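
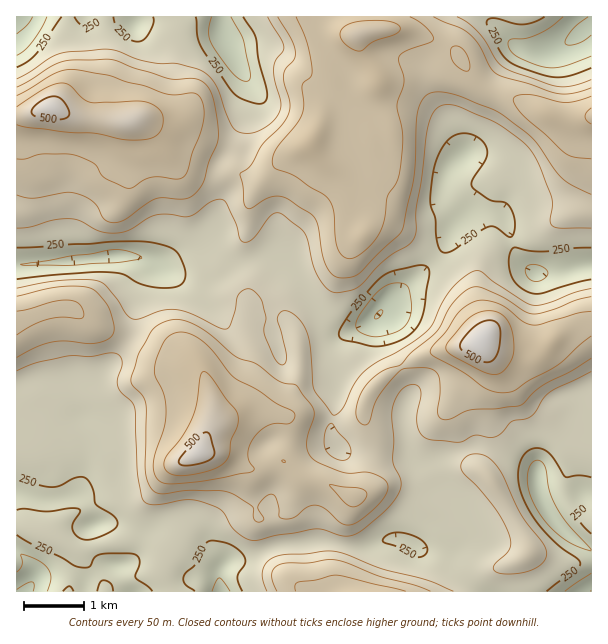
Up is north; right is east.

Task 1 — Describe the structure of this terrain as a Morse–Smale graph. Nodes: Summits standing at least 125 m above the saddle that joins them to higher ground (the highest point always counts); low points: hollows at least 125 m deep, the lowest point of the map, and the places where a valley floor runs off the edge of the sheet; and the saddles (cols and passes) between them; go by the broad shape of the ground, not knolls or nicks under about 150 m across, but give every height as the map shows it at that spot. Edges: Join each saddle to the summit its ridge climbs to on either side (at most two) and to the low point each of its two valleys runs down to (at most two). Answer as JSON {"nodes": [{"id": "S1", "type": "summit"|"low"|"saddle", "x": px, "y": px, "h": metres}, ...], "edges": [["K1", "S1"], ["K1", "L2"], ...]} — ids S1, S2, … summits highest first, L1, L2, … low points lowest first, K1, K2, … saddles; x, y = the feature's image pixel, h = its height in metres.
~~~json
{"nodes": [
{"id": "S1", "type": "summit", "x": 482, "y": 342, "h": 530},
{"id": "S2", "type": "summit", "x": 51, "y": 108, "h": 522},
{"id": "S3", "type": "summit", "x": 198, "y": 453, "h": 520},
{"id": "S4", "type": "summit", "x": 359, "y": 35, "h": 479},
{"id": "S5", "type": "summit", "x": 369, "y": 591, "h": 429},
{"id": "L1", "type": "low", "x": 21, "y": 20, "h": 145},
{"id": "L2", "type": "low", "x": 584, "y": 30, "h": 145},
{"id": "L3", "type": "low", "x": 26, "y": 591, "h": 145},
{"id": "L4", "type": "low", "x": 378, "y": 314, "h": 149},
{"id": "L5", "type": "low", "x": 591, "y": 591, "h": 149},
{"id": "K1", "type": "saddle", "x": 491, "y": 92, "h": 389},
{"id": "K2", "type": "saddle", "x": 216, "y": 174, "h": 337},
{"id": "K3", "type": "saddle", "x": 374, "y": 455, "h": 328},
{"id": "K4", "type": "saddle", "x": 126, "y": 344, "h": 318},
{"id": "K5", "type": "saddle", "x": 339, "y": 543, "h": 281},
{"id": "K6", "type": "saddle", "x": 248, "y": 260, "h": 278},
{"id": "K7", "type": "saddle", "x": 467, "y": 579, "h": 273},
{"id": "K8", "type": "saddle", "x": 435, "y": 260, "h": 256}],
"edges": [["K1", "S4"], ["K1", "L2"], ["K1", "L4"], ["K2", "S2"], ["K2", "S4"], ["K2", "L1"], ["K2", "L4"], ["K3", "S1"], ["K3", "S3"], ["K3", "L4"], ["K3", "L5"], ["K4", "S3"], ["K4", "L3"], ["K4", "L4"], ["K5", "S3"], ["K5", "S5"], ["K5", "L3"], ["K5", "L5"], ["K6", "S3"], ["K6", "S4"], ["K6", "L4"], ["K7", "S1"], ["K7", "S5"], ["K7", "L5"], ["K8", "S1"], ["K8", "S4"], ["K8", "L4"]]}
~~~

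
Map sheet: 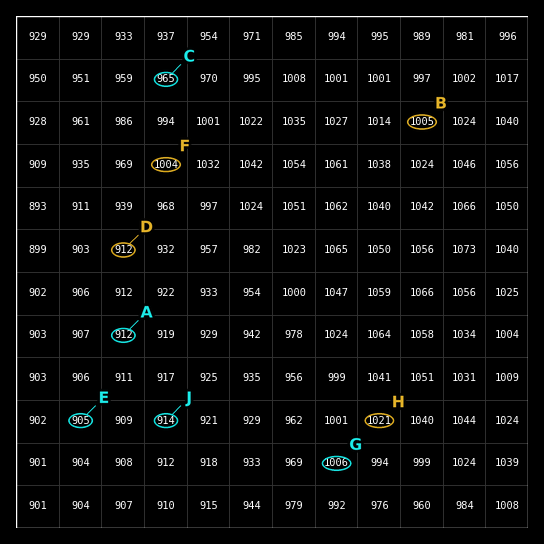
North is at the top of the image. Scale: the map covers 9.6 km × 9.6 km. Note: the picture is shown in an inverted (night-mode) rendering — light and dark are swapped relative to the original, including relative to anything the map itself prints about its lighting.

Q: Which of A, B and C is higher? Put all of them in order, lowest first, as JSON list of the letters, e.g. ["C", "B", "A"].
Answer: ["A", "C", "B"]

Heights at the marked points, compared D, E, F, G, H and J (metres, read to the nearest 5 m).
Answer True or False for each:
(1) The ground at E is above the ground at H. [False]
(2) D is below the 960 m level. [True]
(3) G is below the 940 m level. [False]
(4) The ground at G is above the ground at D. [True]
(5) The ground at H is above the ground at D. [True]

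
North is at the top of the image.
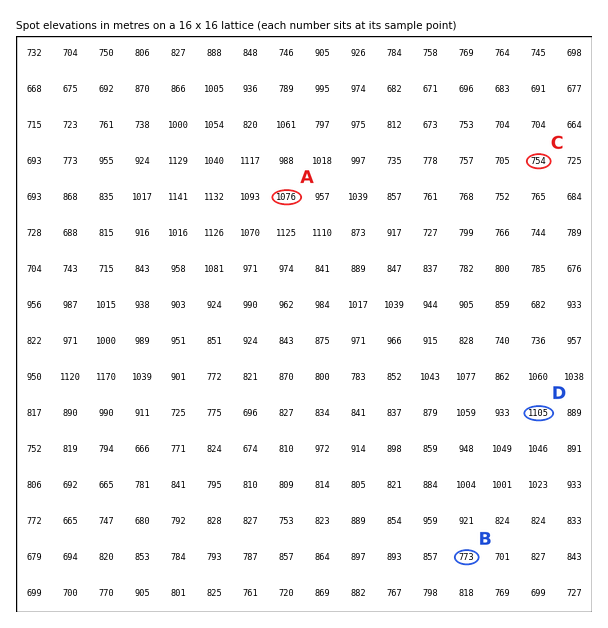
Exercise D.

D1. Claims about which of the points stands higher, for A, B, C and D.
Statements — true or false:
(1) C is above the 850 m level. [false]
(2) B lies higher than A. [false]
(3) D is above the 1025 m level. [true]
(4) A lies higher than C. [true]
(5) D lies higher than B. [true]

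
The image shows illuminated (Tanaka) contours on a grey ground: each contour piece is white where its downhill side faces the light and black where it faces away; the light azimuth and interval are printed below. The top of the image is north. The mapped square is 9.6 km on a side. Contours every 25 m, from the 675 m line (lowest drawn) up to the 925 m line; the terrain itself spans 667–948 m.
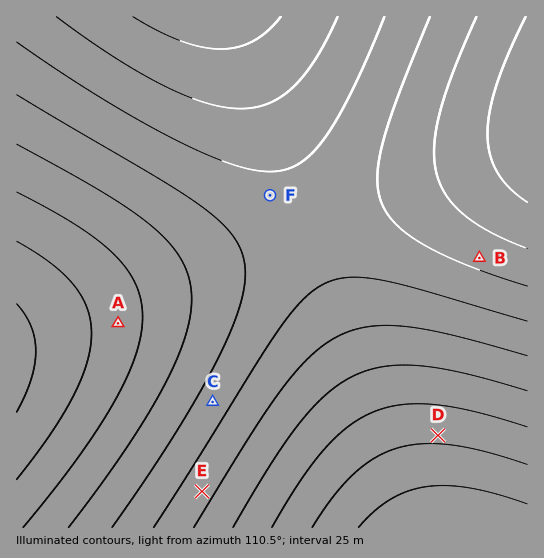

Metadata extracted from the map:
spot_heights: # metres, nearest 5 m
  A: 715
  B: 770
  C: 785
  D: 895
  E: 815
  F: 795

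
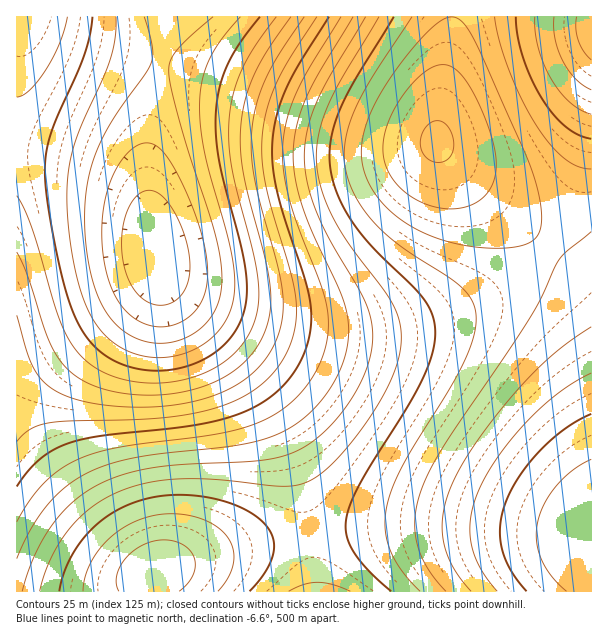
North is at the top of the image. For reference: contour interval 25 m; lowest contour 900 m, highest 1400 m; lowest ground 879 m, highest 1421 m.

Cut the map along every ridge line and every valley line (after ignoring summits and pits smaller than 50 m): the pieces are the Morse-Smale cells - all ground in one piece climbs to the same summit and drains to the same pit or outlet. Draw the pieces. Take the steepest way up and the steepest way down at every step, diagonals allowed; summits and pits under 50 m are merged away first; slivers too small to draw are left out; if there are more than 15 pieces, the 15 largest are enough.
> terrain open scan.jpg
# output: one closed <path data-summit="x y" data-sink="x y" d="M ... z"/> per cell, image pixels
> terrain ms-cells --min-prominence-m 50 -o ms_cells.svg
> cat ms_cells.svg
<path data-summit="437 143" data-sink="156 255" d="M450 16l-277 0-11 40-10 43-6 54 5 71 6 37 5 11 11 11 24 13 58 22 65 12 52 0 45-8 35-10 34-16 41-26 21-22-83-72-15-15-12-17 1-36 12-76z"/><path data-summit="156 572" data-sink="156 255" d="M26 150l-10 0 0 441 298 1 0-13-7-63-7-34-12-36-17-33-17-26-32-40-44-47-15-21-6-18-6-40-7-23-16-18-18-11-45-13z"/><path data-summit="591 537" data-sink="156 255" d="M551 248l-3 0-35 32-36 21-54 19-51 10-52 0-65-12-58-22-20-10-15-13 6 14 10 13 44 47 28 34 32 51 10 26 10 36 8 42 5 56 277-1 0-307z"/><path data-summit="437 143" data-sink="591 24" d="M591 16l-140 1 0 15-12 76-1 36 12 17 15 15 83 71 14-19 10-22 17-63 3-18z"/><path data-summit="591 537" data-sink="156 255" d="M171 16l-155 1 0 132 49 7 24 6 27 10 12 8 10 9 7 12 5 19-4-44 2-44 4-33 10-43 10-36z"/><path data-summit="591 537" data-sink="591 24" d="M591 126l-8 45-11 35-10 22-14 18 43 37z"/>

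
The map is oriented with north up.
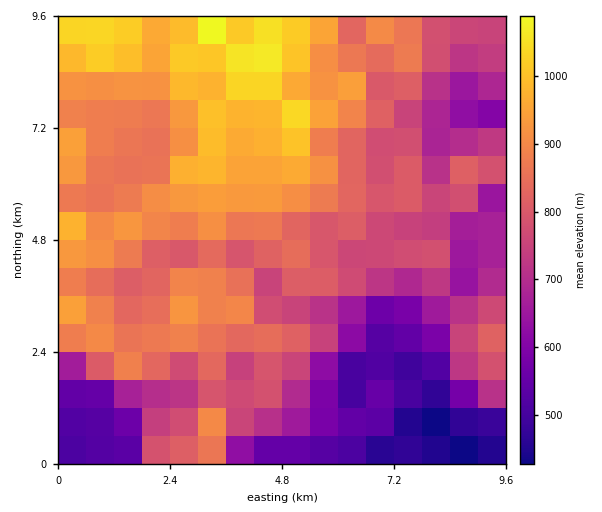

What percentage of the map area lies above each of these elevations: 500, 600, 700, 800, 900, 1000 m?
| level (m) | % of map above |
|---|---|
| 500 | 94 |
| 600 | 85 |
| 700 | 74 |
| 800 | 54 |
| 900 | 26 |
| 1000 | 8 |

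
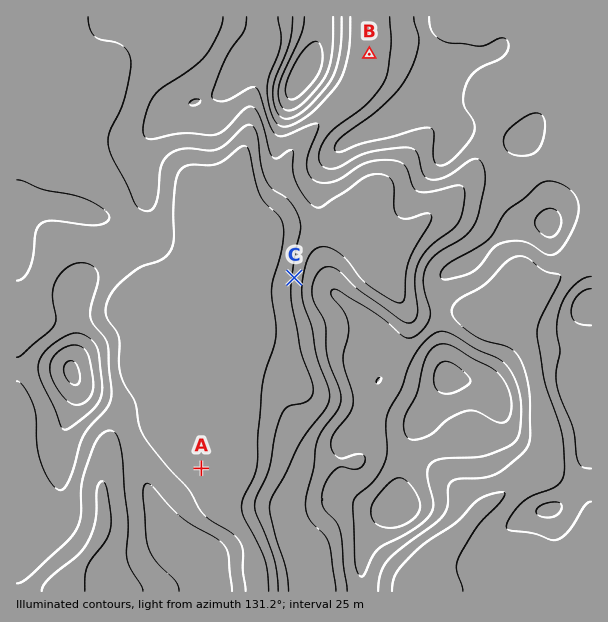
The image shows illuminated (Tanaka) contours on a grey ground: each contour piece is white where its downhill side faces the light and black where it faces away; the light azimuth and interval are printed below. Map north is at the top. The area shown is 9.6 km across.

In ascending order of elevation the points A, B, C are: A C B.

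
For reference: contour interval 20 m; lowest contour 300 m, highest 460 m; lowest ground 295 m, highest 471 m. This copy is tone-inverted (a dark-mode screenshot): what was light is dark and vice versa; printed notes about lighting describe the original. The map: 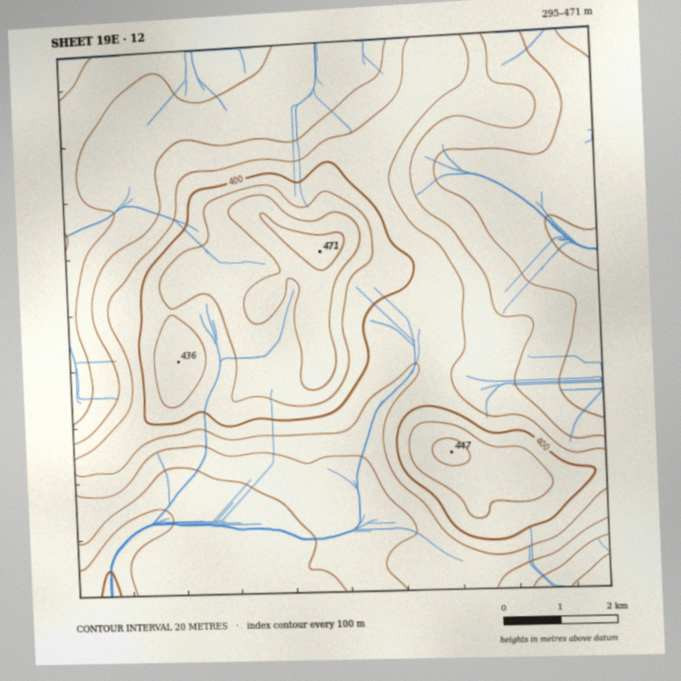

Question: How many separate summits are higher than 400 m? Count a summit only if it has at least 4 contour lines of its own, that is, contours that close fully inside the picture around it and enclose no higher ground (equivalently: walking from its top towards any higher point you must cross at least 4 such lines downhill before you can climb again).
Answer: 1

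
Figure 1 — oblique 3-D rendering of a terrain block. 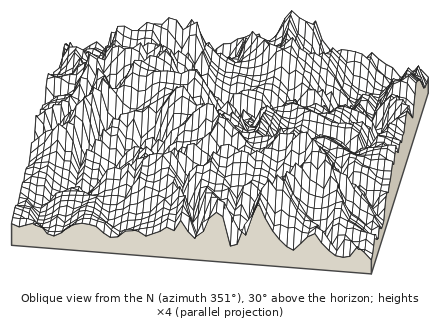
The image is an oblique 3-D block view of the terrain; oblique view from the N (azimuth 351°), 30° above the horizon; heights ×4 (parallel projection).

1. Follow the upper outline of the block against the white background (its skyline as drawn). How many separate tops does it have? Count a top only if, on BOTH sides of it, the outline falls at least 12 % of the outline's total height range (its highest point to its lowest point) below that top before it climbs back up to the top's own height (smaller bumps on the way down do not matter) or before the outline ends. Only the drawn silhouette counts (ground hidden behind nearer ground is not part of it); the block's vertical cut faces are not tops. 2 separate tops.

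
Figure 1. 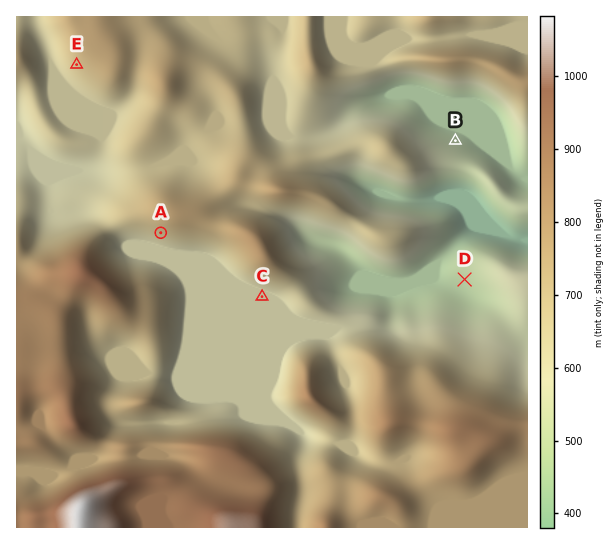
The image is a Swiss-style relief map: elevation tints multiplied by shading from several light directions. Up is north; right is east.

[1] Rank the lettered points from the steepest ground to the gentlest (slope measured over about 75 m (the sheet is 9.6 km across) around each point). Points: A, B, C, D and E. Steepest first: A E B D C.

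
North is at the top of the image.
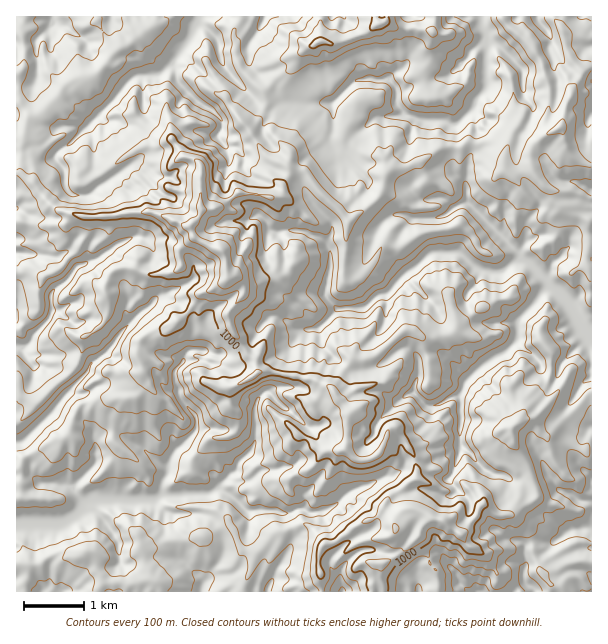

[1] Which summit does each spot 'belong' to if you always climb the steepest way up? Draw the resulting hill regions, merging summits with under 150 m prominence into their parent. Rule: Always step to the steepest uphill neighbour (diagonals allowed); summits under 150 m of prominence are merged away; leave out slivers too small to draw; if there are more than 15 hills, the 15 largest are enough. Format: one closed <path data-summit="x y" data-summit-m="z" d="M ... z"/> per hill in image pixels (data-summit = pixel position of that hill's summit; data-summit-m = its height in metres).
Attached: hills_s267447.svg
<path data-summit="221 251" data-summit-m="1386" d="M198 16l-182 1 0 574 251 1 10-23 17-29-8-22 1-6 13-4 9 4 15-1 9-5 17-14 49-20 9-10 26-2 4-3 17-3 7-8 24 24 11 5 6 0 7 5 12 0 6 6 0 17 2 6 7 7 14 2 13 12 4 1-16 11-15-1-9 3-4 4 2 16-3 12 5 8-12 7 75 1 1-356-19 0-9 18-10 8-4-16-7-10-15 4-10 12-50-49-2-8 2-31 7-15 1-11 0-12-6-15 18-29 13 0 18-4 4-3-1-7-22-22-6-3-11 0-10 6-4 7-20 18-36 11-12 6-5 0-7-12-27 0-6 1-24 23-48 0-11 6-4 0-8-3-35-37-6-12-2-15-2-6-18-13z"/><path data-summit="396 528" data-summit-m="1205" d="M462 446l-7 8-6 0-15 6-26 2-9 10-49 20-17 14-9 5-15 1-9-4-13 4-1 6 8 22-17 29-9 22 149 1 1-23 8-9 20 2 10 11 4 11 10 8 45 0 9-8 3 0-4-8 3-12-2-16 4-4 9-3 15 1 16-11-4-1-13-12-14-2-7-7-2-6 0-17-6-6-12 0-7-5-6 0-11-5z"/><path data-summit="560 128" data-summit-m="931" d="M537 16l-56 1 0 7 5 9 0 9 14 4 22 22 1 7-22 7-13 0-18 29 6 15 0 12-1 11-7 15-2 31 2 8 50 49 10-12 15-4 7 10 4 16 10-8 9-18 19-2 0-187-7 1-6-4-24 2z"/><path data-summit="380 24" data-summit-m="1051" d="M480 16l-280 0-2 7 18 13 2 6 4 20 12 16 27 28 12 3 11-6 48 0 24-23 6-1 27 0 7 8 0 3 5 1 12-6 33-9 7-4 16-16 4-7 13-7 0-9-5-9z"/>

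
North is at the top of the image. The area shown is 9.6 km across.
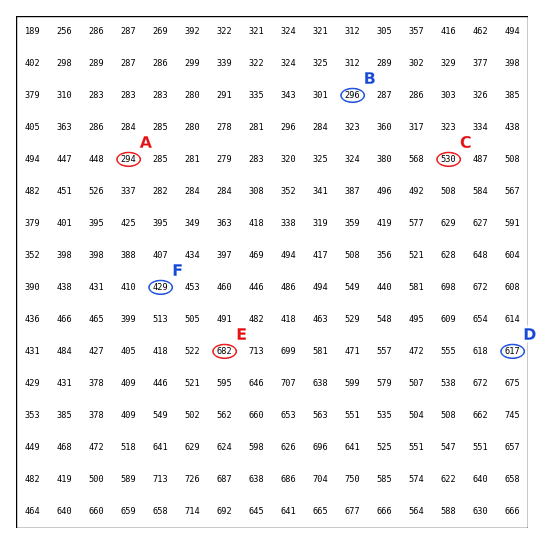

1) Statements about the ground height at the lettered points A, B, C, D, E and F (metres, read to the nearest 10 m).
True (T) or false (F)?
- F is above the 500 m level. F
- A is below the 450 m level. T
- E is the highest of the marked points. T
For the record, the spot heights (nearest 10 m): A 290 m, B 300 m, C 530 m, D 620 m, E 680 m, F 430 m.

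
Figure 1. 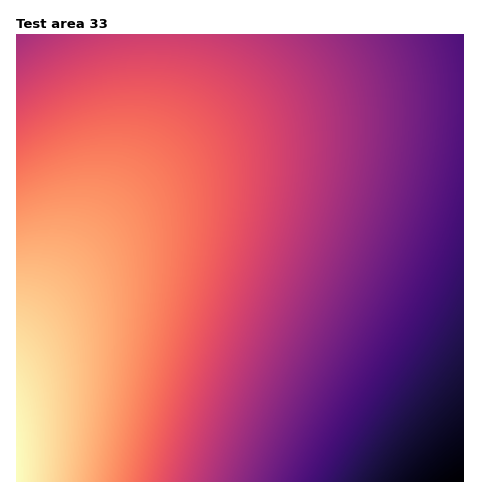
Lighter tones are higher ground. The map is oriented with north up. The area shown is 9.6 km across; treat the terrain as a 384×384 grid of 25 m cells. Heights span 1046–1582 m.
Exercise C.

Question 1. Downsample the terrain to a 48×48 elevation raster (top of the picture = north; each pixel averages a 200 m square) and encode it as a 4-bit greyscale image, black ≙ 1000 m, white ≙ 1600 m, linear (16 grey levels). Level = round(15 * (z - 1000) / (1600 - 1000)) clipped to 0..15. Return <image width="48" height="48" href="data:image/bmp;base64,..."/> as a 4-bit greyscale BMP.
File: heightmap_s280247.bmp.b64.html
<image width="48" height="48" href="data:image/bmp;base64,Qk32BAAAAAAAAHYAAAAoAAAAMAAAADAAAAABAAQAAAAAAIAEAAATCwAAEwsAABAAAAAAAAAAAAAAABEREQAiIiIAMzMzAERERABVVVUAZmZmAHd3dwCIiIgAmZmZAKqqqgC7u7sAzMzMAN3d3QDu7u4A////AO7u3dzMu7qqmZiHd2ZlVVREMzMyIiIhEe7u3dzMu7qqmZiId3ZmVVREQzMzIiIiEe7u3d3My7uqmZiId3ZmVVVERDMzIiIiIu7u3d3My7uqqZmIh3dmZVVERDMzMiIiIu7u3d3My7uqqZmIh3dmZVVUREMzMyIiIu7u3d3My7uqqZmIh3d2ZlVUREQzMzIiIu7u3d3My7u6qpmYiHd2ZlVVREQzMzMiIu7u3d3MzLu6qpmYiHd2ZmVVVERDMzMyIu7u3d3MzLu6qpmYiId3ZmVVVEREMzMzIu7u3d3MzLu6qqmZiId3ZmZVVUREMzMzMu7u3d3MzLu7qqmZiIh3dmZlVVREQzMzM+7u3d3MzLu7qqmZmIh3dmZlVVRERDMzM+7t3d3MzMu7qqqZmIh3d2ZmVVVEREMzM+7t3d3MzMu7qqqZmIiHd2ZmVVVEREMzM+7d3d3MzMu7uqqZmYiHd3ZmZVVUREQzM+7d3d3MzMu7uqqpmYiId3ZmZVVVRERDM93d3d3MzMu7uqqpmZiId3dmZlVVRERDM93d3d3MzMu7uqqpmZiIh3dmZlVVVEREM93d3d3MzMu7u6qqmZiIh3d2ZmVVVEREQ93d3d3MzMu7u6qqmZmIiHd2ZmZVVUREQ93d3dzMzMu7u6qqmZmIiHd3ZmZVVURERN3d3dzMzMu7u6qqqZmYiId3ZmZlVVRERN3d3czMzMu7u7qqqZmYiId3dmZlVVRERN3dzMzMzMu7u7qqqZmYiId3dmZlVVVERMzMzMzMzMu7u7qqqpmZiIh3d2ZmVVVERMzMzMzMzMu7u7qqqpmZiIh3d2ZmVVVURMzMzMzMzMu7u7qqqpmZiIiHd3ZmZVVURMzMzMzMzMu7u7qqqpmZmIiHd3ZmZVVVRMzMzMzMzLu7u7qqqpmZmIiHd3ZmZlVVRMzMzMzMy7u7u7qqqqmZmIiHd3dmZlVVRLu8zMzMu7u7u7qqqqmZmIiId3dmZlVVVLu7u7u7u7u7u7qqqqmZmYiId3dmZlVVVLu7u7u7u7u7u7qqqqmZmYiId3dmZmVVVLu7u7u7u7u7u7qqqqmZmYiId3d2ZmVVVLu7u7u7u7u7u6qqqqmZmYiIh3d2ZmVVVaq7u7u7u7u7uqqqqqmZmYiIh3d2ZmVVVaqqu7u7u7u7qqqqqpmZmYiIh3d2ZmZVVaqqqqu7u7u6qqqqqpmZmYiIh3d2ZmZVVaqqqqqqqqqqqqqqqpmZmYiIh3d2ZmZVVZqqqqqqqqqqqqqqqZmZmIiIh3d2ZmZVVZmaqqqqqqqqqqqqmZmZmIiId3d2ZmZVVZmZmqqqqqqqqqqpmZmZmIiId3d2ZmZVVZmZmZqqqqqqqqqZmZmZiIiId3d2ZmZVVYmZmZmZqqqqqZmZmZmYiIiHd3d2ZmZVVYiZmZmZmZmZmZmZmZmIiIiHd3dmZmVVVYiImZmZmZmZmZmZmZiIiIh3d3dmZmVVVYiIiJmZmZmZmZmZmYiIiId3d3ZmZmVVVXiIiIiJmZmZmZmYiIiIiHd3d3ZmZlVVVQ=="/>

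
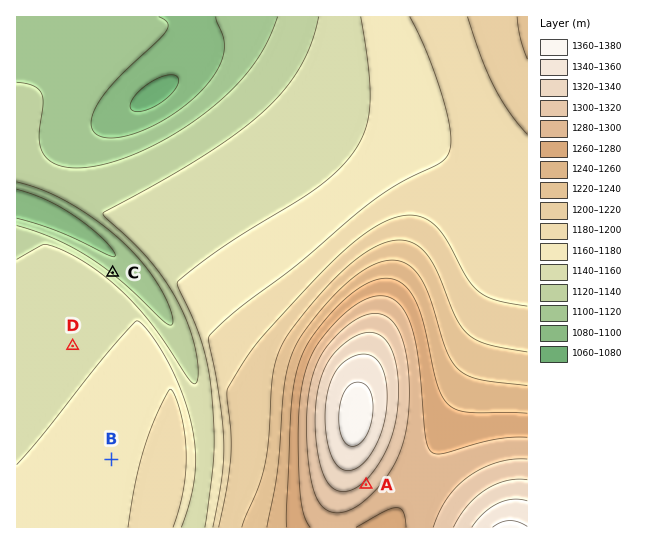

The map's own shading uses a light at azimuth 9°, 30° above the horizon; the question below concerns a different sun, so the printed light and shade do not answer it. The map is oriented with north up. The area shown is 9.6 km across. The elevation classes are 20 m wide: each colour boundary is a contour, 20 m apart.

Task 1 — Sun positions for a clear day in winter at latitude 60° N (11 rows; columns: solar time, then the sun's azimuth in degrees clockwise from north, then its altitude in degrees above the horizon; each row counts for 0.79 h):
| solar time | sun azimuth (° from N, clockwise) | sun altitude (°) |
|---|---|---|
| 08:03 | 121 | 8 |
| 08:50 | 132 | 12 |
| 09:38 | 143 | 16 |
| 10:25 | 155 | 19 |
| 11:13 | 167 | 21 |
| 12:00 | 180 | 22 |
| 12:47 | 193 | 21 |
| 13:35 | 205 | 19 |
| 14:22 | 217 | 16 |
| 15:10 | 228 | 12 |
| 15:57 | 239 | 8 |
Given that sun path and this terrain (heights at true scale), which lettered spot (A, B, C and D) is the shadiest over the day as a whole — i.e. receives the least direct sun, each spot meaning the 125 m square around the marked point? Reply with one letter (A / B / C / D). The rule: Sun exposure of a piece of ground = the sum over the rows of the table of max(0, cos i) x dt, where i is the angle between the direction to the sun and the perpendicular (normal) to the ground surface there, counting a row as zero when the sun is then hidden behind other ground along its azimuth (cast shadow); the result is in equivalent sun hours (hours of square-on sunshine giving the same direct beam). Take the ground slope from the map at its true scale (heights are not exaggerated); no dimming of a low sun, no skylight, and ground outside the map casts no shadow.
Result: C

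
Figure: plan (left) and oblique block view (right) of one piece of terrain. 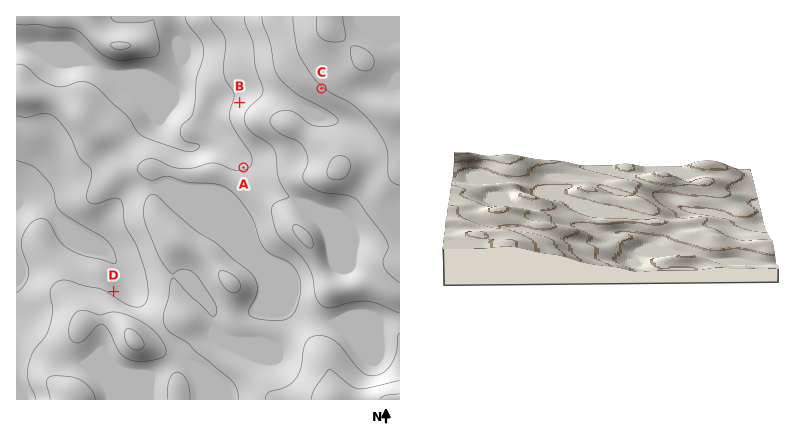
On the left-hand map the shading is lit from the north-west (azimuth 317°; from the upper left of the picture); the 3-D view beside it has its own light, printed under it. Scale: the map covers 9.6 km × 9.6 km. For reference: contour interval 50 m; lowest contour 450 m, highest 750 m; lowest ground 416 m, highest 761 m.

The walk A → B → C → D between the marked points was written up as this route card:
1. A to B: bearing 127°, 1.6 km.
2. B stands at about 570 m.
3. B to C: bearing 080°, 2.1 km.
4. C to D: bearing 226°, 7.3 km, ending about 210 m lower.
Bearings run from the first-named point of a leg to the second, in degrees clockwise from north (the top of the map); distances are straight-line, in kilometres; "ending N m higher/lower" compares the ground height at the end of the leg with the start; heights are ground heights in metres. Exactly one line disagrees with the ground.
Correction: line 1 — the bearing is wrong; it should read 356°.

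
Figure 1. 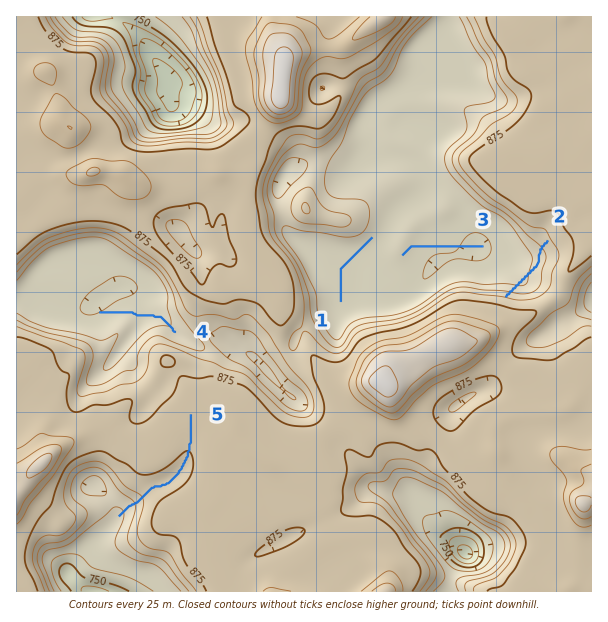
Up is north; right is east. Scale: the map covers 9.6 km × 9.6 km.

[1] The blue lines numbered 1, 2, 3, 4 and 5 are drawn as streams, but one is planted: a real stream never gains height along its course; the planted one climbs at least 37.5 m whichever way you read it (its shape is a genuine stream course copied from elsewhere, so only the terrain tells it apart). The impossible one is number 2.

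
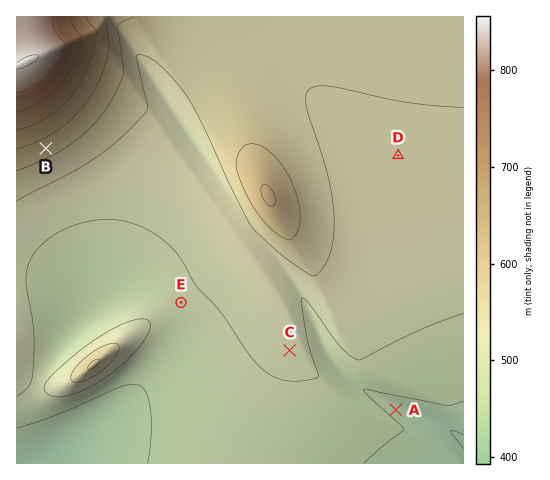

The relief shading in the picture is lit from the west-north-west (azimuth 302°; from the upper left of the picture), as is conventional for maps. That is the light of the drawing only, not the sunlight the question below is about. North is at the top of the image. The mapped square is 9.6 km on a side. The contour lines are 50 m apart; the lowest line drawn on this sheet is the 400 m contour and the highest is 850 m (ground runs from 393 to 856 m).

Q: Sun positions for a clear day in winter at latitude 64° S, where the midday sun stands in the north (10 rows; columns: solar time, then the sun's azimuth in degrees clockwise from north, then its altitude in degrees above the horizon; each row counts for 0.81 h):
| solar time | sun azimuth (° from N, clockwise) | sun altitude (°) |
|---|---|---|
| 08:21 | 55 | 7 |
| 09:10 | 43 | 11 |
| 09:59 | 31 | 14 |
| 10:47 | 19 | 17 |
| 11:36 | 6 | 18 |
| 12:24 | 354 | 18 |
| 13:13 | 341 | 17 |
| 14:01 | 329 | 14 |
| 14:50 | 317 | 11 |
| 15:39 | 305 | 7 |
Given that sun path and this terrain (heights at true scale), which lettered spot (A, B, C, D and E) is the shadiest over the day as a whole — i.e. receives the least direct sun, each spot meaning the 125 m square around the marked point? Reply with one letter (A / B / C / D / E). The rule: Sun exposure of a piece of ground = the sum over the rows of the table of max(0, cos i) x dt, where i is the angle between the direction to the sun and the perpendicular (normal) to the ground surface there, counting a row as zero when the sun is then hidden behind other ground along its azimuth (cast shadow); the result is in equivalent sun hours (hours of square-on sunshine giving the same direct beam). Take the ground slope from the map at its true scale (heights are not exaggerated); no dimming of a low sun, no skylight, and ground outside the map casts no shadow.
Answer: B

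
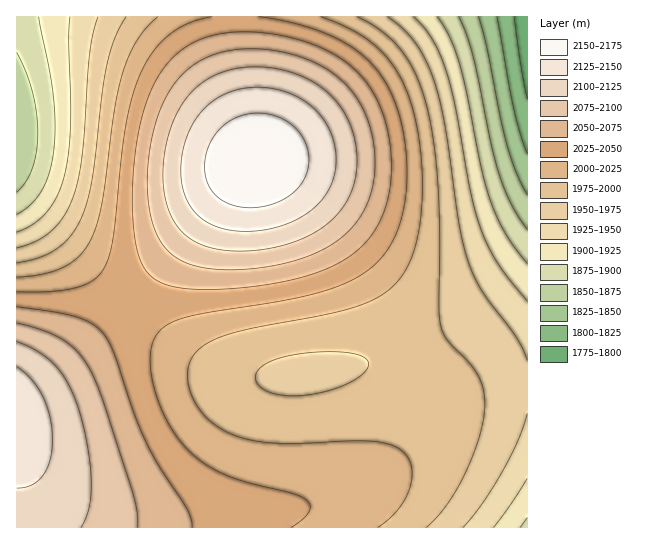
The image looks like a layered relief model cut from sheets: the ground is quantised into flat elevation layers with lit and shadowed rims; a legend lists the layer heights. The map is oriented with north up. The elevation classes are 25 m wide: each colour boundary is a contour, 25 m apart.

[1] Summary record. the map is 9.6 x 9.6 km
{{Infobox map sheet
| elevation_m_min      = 1780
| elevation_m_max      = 2170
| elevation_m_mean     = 2015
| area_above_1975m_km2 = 68.7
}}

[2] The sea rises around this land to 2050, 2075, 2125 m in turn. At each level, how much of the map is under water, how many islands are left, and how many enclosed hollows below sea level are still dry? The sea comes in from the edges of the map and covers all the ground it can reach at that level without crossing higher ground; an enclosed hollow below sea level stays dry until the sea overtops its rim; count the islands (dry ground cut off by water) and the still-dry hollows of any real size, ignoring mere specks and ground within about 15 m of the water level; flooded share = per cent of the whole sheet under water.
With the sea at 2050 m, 69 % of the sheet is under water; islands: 1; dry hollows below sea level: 0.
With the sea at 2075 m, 77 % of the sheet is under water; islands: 1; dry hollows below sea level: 0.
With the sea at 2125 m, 92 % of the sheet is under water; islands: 1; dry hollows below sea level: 0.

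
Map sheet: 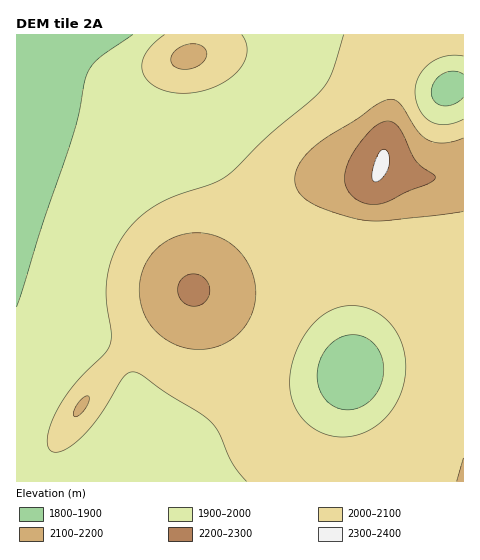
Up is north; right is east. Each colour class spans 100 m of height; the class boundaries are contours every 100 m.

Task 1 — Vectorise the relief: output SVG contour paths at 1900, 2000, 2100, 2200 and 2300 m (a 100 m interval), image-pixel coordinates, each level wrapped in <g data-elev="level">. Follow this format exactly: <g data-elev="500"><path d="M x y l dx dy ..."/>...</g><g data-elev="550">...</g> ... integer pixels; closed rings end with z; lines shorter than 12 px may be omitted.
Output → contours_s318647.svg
<g data-elev="1900"><path d="M342 409l-12-5-8-10-5-13 1-15 6-14 10-11 13-6 13 0 11 6 8 10 4 14 0 14-6 13-9 11-13 6z"/><path d="M463 97l-10 8-11 1-8-5-3-9 3-10 8-8 11-3 10 3"/><path d="M133 35l-34 23-7 7-5 8-13 60-31 91-26 83"/></g><g data-elev="2000"><path d="M333 436l-11-3-9-5-9-7-7-10-5-10-2-11 0-11 2-13 4-14 7-14 8-11 9-10 10-6 11-4 10-1 12 1 11 4 9 6 9 8 6 10 5 11 2 12 1 13-2 12-4 12-6 12-8 10-9 8-10 7-11 3-12 2z"/><path d="M463 119l-17 6-8-1-7-2-7-6-5-7-3-8-1-9 1-8 3-9 12-12 15-7 17 0"/><path d="M164 35l-11 9-7 9-4 10 1 9 4 8 10 7 12 5 14 1 14-1 16-4 13-7 10-8 7-9 4-11-1-9-4-9"/><path d="M344 35l-14 42-7 11-10 11-43 35-43 42-14 8-35 11-19 8-19 14-15 16-12 22-6 23-1 23 5 33-2 12-5 8-22 22-15 18-12 20-7 18-1 12 5 7 8 1 11-6 13-11 12-14 28-44 6-5 6 0 7 4 25 18 31 19 12 9 8 12 14 30 14 17"/></g><g data-elev="2100"><path d="M463 458l-6 23"/><path d="M74 416l4 0 6-6 5-8 0-6-5 1-6 6-4 8z"/><path d="M188 348l11 2 11-2 11-3 10-5 9-8 7-9 5-11 3-10 1-12-2-12-4-10-6-11-7-8-9-7-11-6-10-2-12-1-10 1-11 3-10 6-9 7-7 10-5 10-3 11-1 10 2 12 3 12 6 9 7 8 9 7 10 6z"/><path d="M463 138l-18 5-10-1-7-2-10-9-19-28-6-3-5 0-12 5-19 14-28 17-15 11-14 16-4 8-1 8 1 7 3 6 10 10 20 9 31 9 25 1 78-10"/><path d="M178 68l12 1 11-5 5-7 1-5-2-3-5-4-7-1-8 1-7 4-6 5-1 6 2 5z"/></g><g data-elev="2200"><path d="M188 305l7 1 6-1 5-4 3-5 1-7-2-6-4-5-5-3-6-1-6 1-5 3-3 6-1 7 1 6 4 5z"/><path d="M367 204l9 0 10-2 21-11 21-7 7-6-1-3-13-8-5-7-15-30-5-6-5-2-9 0-11 8-16 20-9 18-2 11 3 11 9 9z"/></g><g data-elev="2300"><path d="M374 182l3 0 5-3 6-11 1-12-4-7-3 1-3 2-4 10-3 14z"/></g>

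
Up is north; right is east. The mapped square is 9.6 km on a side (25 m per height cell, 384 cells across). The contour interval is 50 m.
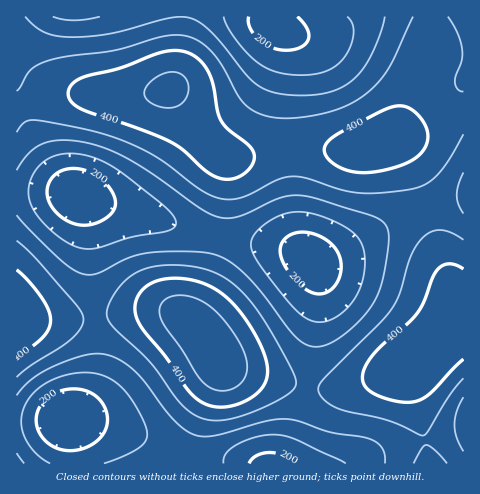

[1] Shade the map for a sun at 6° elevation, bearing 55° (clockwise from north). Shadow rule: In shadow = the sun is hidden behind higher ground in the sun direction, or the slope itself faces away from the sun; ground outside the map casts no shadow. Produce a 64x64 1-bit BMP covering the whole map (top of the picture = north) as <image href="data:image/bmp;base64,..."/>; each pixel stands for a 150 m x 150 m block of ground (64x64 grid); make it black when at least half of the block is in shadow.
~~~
<image width="64" height="64" href="data:image/bmp;base64,Qk0+AgAAAAAAAD4AAAAoAAAAQAAAAEAAAAABAAEAAAAAAAACAAATCwAAEwsAAAIAAAAAAAAA////AAAAAAAAAAAAAAAAAAAAAAADgAAAAAAAAAPAAAAAAPwAA8AAAAAf/4ABwAAAAH//4AAAAAAA///wAAAAAAH///gAAAAAAf//+AAAAAAB///wAAAAAAD///AAAAAAAH//4AAAAAAAP//gAAAAAAAf/8AAAAAAAA//gAAAAAAAD/+AAAAAAAAH/wAAAAAAAAP+AAAAAAAAAfwAAAAAAAAB+AAAAAAAAABwAAAAAAAAAAAAAAAAAAAAAAAAAAAAAAAAAAAAAAAAAAAAAAAAAAAAAAAAAAAAAAAAAAAAAAAAAAAAAAAAAAAAAAAAAAAAAAAAAAAAAAAAAAAAAAAAAAAAAAAAAAAAAAAAAAAcAAAAAAAAAH8AAAAAAAAA/wAAAAA/4AD/AAAAAf/wAP8AAAA///gA/gAAAf//+AB+AAAD///wADwAAAP///AAAAAAB///4AAAAAAH//+AAAAAAAf//wAAAAAAB//8AAAAAAAD//AAAAAAAAP/4AAAAAAAAf+AAAAAAAAA/AAAAAAAAAAAAAAAAAAAAAAAAAAAAAAAAAAAAAAAAAAAAAAAAAAAAAAAAAAAAAAAAAAAAAAAAAAAAAAAAAAAAAAAAAAAAAAAAAAAAAAAAAAAAAAAAAAAAAAAAAAAAAAAAAAAAAAAAAAAAAAAAAAAAAAAAAAAAAAAAAAAAAAAAA=="/>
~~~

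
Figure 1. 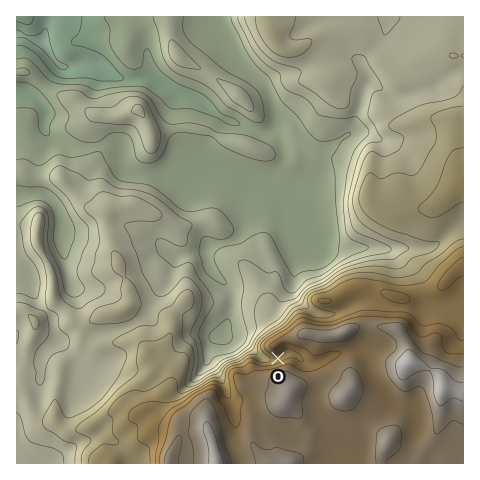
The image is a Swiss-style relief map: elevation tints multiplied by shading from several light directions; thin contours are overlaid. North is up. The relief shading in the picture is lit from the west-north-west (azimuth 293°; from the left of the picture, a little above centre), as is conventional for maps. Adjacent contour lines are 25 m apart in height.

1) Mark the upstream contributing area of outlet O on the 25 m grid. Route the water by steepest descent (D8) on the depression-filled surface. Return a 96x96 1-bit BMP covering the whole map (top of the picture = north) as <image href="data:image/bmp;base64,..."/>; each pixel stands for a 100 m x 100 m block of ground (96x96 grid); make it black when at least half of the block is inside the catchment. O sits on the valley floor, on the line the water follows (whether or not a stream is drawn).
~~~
<image width="96" height="96" href="data:image/bmp;base64,Qk2+BAAAAAAAAD4AAAAoAAAAYAAAAGAAAAABAAEAAAAAAIAEAAATCwAAEwsAAAIAAAAAAAAA////AAAAAAAAAAAAAAAAAAAAAAAAAAAAAAAAAAAABgAAAAAAAAAAAAAAHwAAAAAAAAAAAAAAPwAAAAAAAAAAAAAAf4AAAAAAAAAAAAAA/8AAAAAAAAAAAAAB/8AAAAAAAAAAAAAD/8AAAAAAAAAAAAAH/+AAAAAAAAAAAAAP/+AAAAAAAAAAAAAf/+AAAAAAAAAAAAA//+AAAAAAAAAAAAB//+AAAAAAAAAAAAD//+AAAAAAAAAAAAX//+AAAAAAAAAAAB///+AAAAAAAAAAMD////AAAAAAAAAAP////+AAAAAAAAAAf////+AAAAAAAAAAf////8AAAAAAAAAAf////wAAAAAAAAAAf////AAAAAAAAAAA////8AAAAAAAAAAA////8AAAAAAAAAAB////8AAAAAAAAAAB////8AAAAAAAAAAAf///4AAAAAAAAAAAD///4AAAAAAAAAAAAAH/wAAAAAAAAAAAAAB8AAAAAAAAAAAAAAAAAAAAAAAAAAAAAAAAAAAAAAAAAAAAAAAAAAAAAAAAAAAAAAAAAAAAAAAAAAAAAAAAAAAAAAAAAAAAAAAAAAAAAAAAAAAAAAAAAAAAAAAAAAAAAAAAAAAAAAAAAAAAAAAAAAAAAAAAAAAAAAAAAAAAAAAAAAAAAAAAAAAAAAAAAAAAAAAAAAAAAAAAAAAAAAAAAAAAAAAAAAAAAAAAAAAAAAAAAAAAAAAAAAAAAAAAAAAAAAAAAAAAAAAAAAAAAAAAAAAAAAAAAAAAAAAAAAAAAAAAAAAAAAAAAAAAAAAAAAAAAAAAAAAAAAAAAAAAAAAAAAAAAAAAAAAAAAAAAAAAAAAAAAAAAAAAAAAAAAAAAAAAAAAAAAAAAAAAAAAAAAAAAAAAAAAAAAAAAAAAAAAAAAAAAAAAAAAAAAAAAAAAAAAAAAAAAAAAAAAAAAAAAAAAAAAAAAAAAAAAAAAAAAAAAAAAAAAAAAAAAAAAAAAAAAAAAAAAAAAAAAAAAAAAAAAAAAAAAAAAAAAAAAAAAAAAAAAAAAAAAAAAAAAAAAAAAAAAAAAAAAAAAAAAAAAAAAAAAAAAAAAAAAAAAAAAAAAAAAAAAAAAAAAAAAAAAAAAAAAAAAAAAAAAAAAAAAAAAAAAAAAAAAAAAAAAAAAAAAAAAAAAAAAAAAAAAAAAAAAAAAAAAAAAAAAAAAAAAAAAAAAAAAAAAAAAAAAAAAAAAAAAAAAAAAAAAAAAAAAAAAAAAAAAAAAAAAAAAAAAAAAAAAAAAAAAAAAAAAAAAAAAAAAAAAAAAAAAAAAAAAAAAAAAAAAAAAAAAAAAAAAAAAAAAAAAAAAAAAAAAAAAAAAAAAAAAAAAAAAAAAAAAAAAAAAAAAAAAAAAAAAAAAAAAAAAAAAAAAAAAAAAAAAAAAAAAAAAAAAAAAAAAAAAAAAAAAAAAAAAAAAAAAAAAAAAAAAAAAAAAAAAAAAAAAAAAAAAAAAAAAAAAAAAAAAAAAAAAAAAAAAAAAAAAAAAAAAAAAAAAAAAAAAAAAAAAAAAAAAAAAA="/>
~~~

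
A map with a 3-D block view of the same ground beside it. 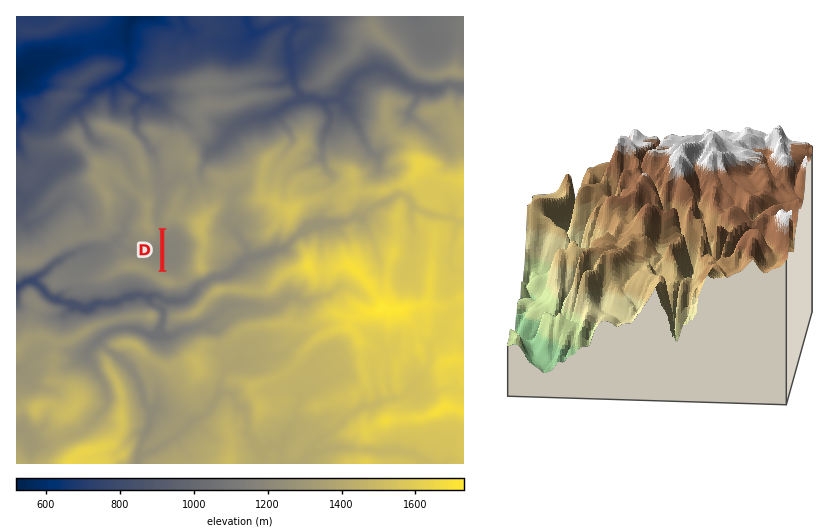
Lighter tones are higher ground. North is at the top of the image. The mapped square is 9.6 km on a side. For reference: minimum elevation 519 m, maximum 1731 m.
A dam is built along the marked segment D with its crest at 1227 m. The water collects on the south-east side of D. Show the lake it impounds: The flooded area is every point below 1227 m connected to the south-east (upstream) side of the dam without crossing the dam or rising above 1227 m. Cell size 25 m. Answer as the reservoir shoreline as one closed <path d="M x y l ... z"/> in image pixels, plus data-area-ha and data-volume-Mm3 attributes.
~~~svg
<path d="M175 227l-11 4 0 40 2 2 6 1 7 0 2-2 4-10 3-11 0-9-3-5-10-10z" data-area-ha="42" data-volume-Mm3="14.21"/>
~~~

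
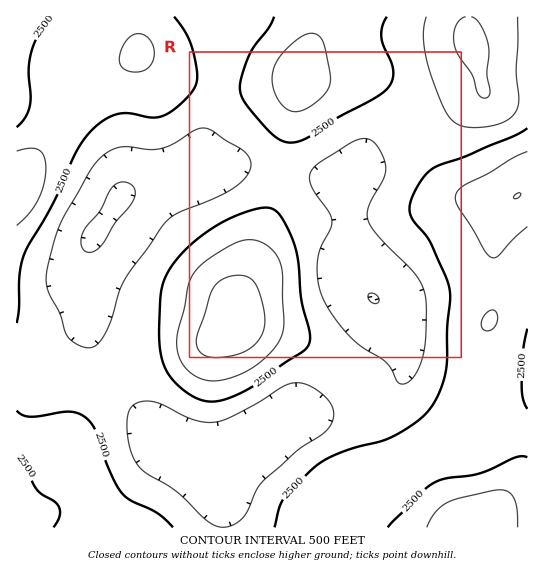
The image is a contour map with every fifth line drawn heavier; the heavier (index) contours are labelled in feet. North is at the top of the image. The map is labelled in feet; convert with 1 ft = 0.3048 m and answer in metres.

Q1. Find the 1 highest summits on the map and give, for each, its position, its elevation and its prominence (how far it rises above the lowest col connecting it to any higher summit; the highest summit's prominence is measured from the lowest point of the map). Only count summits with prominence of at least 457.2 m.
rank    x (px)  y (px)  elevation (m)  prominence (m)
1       235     321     1194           764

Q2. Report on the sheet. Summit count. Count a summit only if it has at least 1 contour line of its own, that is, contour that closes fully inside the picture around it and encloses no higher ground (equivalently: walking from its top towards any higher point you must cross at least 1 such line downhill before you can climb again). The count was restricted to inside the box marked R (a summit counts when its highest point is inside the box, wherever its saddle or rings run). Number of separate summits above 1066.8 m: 1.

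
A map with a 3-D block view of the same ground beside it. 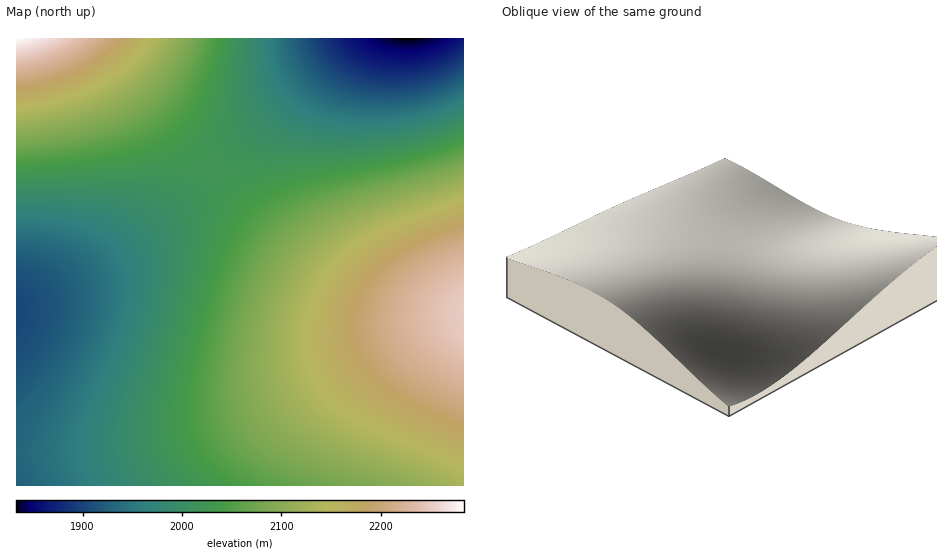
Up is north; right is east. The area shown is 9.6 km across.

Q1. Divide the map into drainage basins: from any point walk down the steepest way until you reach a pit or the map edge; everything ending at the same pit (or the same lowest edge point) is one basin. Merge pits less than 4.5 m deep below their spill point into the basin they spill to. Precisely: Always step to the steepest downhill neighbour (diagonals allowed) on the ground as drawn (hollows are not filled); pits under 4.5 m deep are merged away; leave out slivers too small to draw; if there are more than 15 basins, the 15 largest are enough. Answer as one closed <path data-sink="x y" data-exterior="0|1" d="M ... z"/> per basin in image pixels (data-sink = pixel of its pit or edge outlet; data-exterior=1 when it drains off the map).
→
<path data-sink="17 314" data-exterior="1" d="M98 38l-82 1 1 412 77 0 26-2 51-9 36-9 65-25 124-66 39-15 29-8-1-3-51-3-35-9-33-16-35-23-31-27-58-57-62-69z"/><path data-sink="409 39" data-exterior="1" d="M463 38l-364 1 59 71 62 69 58 57 31 27 35 23 37 17 39 9 43 2z"/><path data-sink="17 485" data-exterior="1" d="M463 318l-24 6-43 16-124 66-65 25-36 9-51 9-26 2-77 0-1 34 447 1z"/>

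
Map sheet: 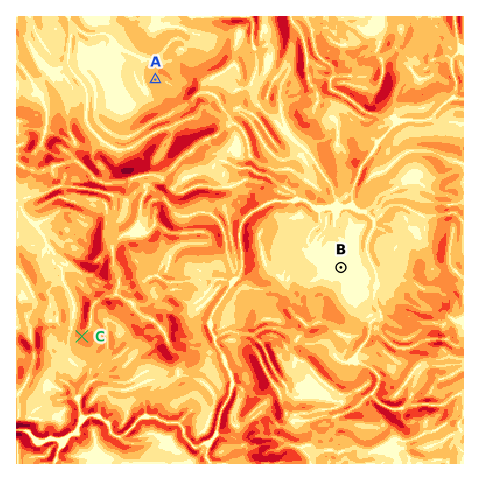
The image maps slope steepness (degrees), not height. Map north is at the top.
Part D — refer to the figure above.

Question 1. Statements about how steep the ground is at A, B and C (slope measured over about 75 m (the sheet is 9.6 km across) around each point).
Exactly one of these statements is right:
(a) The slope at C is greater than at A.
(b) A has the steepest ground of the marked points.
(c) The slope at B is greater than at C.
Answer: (a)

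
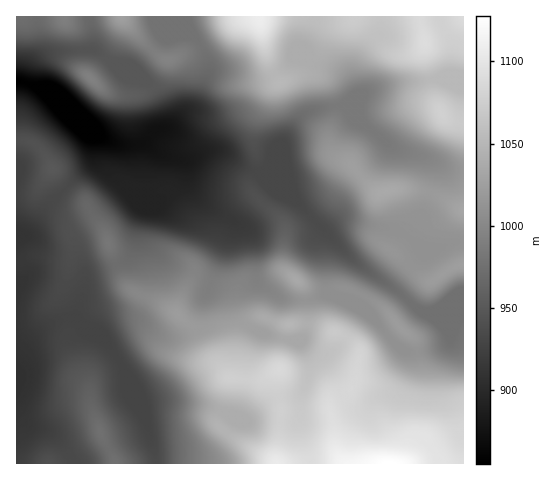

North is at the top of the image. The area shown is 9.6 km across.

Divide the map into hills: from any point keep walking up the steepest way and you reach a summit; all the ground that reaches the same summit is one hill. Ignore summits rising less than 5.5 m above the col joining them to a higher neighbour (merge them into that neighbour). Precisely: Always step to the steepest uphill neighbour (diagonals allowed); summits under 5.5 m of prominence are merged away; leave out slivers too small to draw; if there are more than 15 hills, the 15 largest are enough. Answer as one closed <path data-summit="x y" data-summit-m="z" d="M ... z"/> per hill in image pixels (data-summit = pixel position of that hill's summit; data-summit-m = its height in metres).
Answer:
<path data-summit="389 463" data-summit-m="1128" d="M330 238l-4 13 2 42-20 7-2 29-3 8-5 4 3 1 8 19 0 15-3 8-7 11-25 4-29 22 48 1 6-4 2 14 10 32 152 0 1-156-22 0-15 5 8 5 15 16 0 5-4 5-26 8-14 0-4-2-33-36-19-12 7 0 13-29z"/><path data-summit="259 17" data-summit-m="1108" d="M314 16l-127 0-1 8 4 9 8 8 9 18 0 18-11 28-10 7-15 15-16 3-12 13 19 12 17 5 10 0 17-9 10-1 7 2 28 19 6 3 7-2 5-5 4-9 5-6 18-30 8-8 11-5 27-3 12-11-6-12-8-9-27-11-8-9-2-7 9-20z"/><path data-summit="279 369" data-summit-m="1087" d="M227 236l-18 54-9 15-4 20-8 8-19 5-9-2-16-10-8-1-31 13-6-2 10 10 10 14 25 44 14-2 39 2 20 5 28 12 29-22 25-4 7-11 3-8 0-15-9-19-41-10-19-12-5-11-2-16-12-16z"/><path data-summit="116 463" data-summit-m="975" d="M75 318l-12 1-22 10-25 22 0 61 13 15 16 3 8 5 14 17 7 12 81 0 0-11-13-43-20-45-13-20z"/><path data-summit="385 192" data-summit-m="1036" d="M343 106l-28 3-11 5-17 22-18 31-9 7 11 14 22 10 32 33 16-10 8-1 44 10 12 4 17-19 4-7 8-28-2-16-9-8-32-9-17-15-20-12z"/><path data-summit="109 244" data-summit-m="982" d="M80 128l-2 1 4 4 11 6 0 18-2 8-45 42-16 24-14 8 1 112 24-22 12-6 22-6 7-18 4-22 37-15 7-7 5-12 1-14 6-21-30-35 1-27-7-6z"/><path data-summit="297 280" data-summit-m="1035" d="M216 150l-10 1-17 9-7 0 4 6 2 17 5 11 9 9 46 27 6 15 4 36 19 15 9 4 19 1 22-7-1-43 4-12-2-5-35-36-22-10-12-14-15-6-21-16z"/><path data-summit="91 78" data-summit-m="993" d="M94 50l-32 1-14 5-5 5-4 8-1 19 38 39 42 17 11 2 16-4 10-12 6-1 4-4-1-17-8-18-9-9-28-11-14-13z"/><path data-summit="441 113" data-summit-m="1078" d="M463 79l-30 0-47 6-31 11-12 9 11 15 20 12 17 15 35 10 27 13 10 0z"/><path data-summit="53 168" data-summit-m="950" d="M21 81l-5 1 1 157 13-8 16-24 45-42 2-8 0-18-22-16-33-36z"/><path data-summit="463 265" data-summit-m="1026" d="M349 220l-8 1-16 10 26 28 47 32 19 18 7 3 8 0 10-4 22-1-1-65-9 0-14 6-13-1-11-3-19-13z"/><path data-summit="425 42" data-summit-m="1091" d="M439 16l-57 0-3 19-13 13-8 14-1 16 2 16-5 2 3 0 29-11 54-6 9-3 2-2 1-29-11-21z"/><path data-summit="290 325" data-summit-m="1050" d="M234 221l-8 20-5 36 12 16 2 16 5 11 8 6 18 8 22 6 13-1 7-16 0-23-27-2-17-10-6-7-6-44-7-10z"/><path data-summit="277 463" data-summit-m="1106" d="M236 417l-3 1-6 12-17 19-11 3-34 2-11-4 2 13 154 0-10-36-1-9-6 4-48 0z"/><path data-summit="168 60" data-summit-m="996" d="M192 36l-30 2-28 30-11-4-9 0 5 6 28 11 9 9 9 22-1 16 7-1 15-15 10-7 13-31 0-11-4-10-7-12z"/>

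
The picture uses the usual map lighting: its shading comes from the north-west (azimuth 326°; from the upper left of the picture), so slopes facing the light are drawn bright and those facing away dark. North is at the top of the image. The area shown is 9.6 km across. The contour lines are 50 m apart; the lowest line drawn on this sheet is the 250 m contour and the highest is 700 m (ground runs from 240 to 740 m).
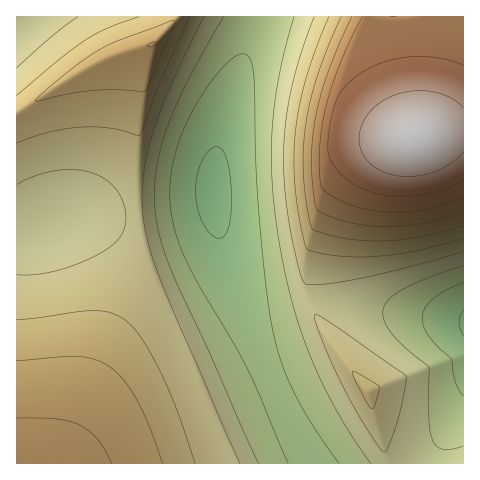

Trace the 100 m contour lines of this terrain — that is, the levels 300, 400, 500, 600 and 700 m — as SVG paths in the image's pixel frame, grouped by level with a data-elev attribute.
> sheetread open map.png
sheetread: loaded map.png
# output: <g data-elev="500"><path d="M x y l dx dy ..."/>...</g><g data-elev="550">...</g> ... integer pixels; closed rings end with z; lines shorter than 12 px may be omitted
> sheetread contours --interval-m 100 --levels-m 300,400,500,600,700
<g data-elev="300"><path d="M288 463l-41-95-48-83-13-25-11-28-4-24-1-21 2-21 6-21 9-22 13-25 16-23 14-15 12-6 4 1 3 2 4 16 3 89 3 51 8 80 8 47 8 28 13 29 19 31 24 35"/><path d="M463 396l-8-14-3-22-23-24-5-9-2-8 2-10 8-9 13-9 18-9"/></g><g data-elev="400"><path d="M240 463l-80-185-12-36-5-32 1-38 9-41 19-48 32-66"/><path d="M383 452l2 0 2-4 10-25 7-28 2-19-69-49-22-13 0 5 4 13 22 50 23 42z"/><path d="M17 185l18-9 19-5 19-1 17 2 14 7 12 10 7 13 3 15-2 12-5 9-9 9-14 9-21 9-21 6-20 4-17 0"/><path d="M78 17l-24 18-37 33"/><path d="M314 17l-12 35-10 32-5 32-3 30 0 33 4 35 8 42 8 26 3 2 11 1 35-5 51-12 59-16"/></g><g data-elev="500"><path d="M163 463l-13-36-13-27-13-20-14-13-14-7-18-3-61 4"/><path d="M35 101l3 0 29-7 27-4 22 0 29 1 5-8 25-62-3 0-49 18-22 10-32 22z"/><path d="M341 17l-24 59-7 26-4 24-3 26 1 26 3 28 5 22 8 4 22 6 39 3 39-4 43-11"/></g><g data-elev="600"><path d="M362 17l-22 47-15 46-4 21-2 22 1 25 2 11 12 8 16 8 18 5 18 2 19 0 20-3 20-4 18-7"/></g><g data-elev="700"><path d="M463 108l-12-10-16-6-18-1-18 3-16 7-13 10-8 14-3 14 3 13 8 12 13 8 16 4 18 0 18-5 17-8 11-11"/></g>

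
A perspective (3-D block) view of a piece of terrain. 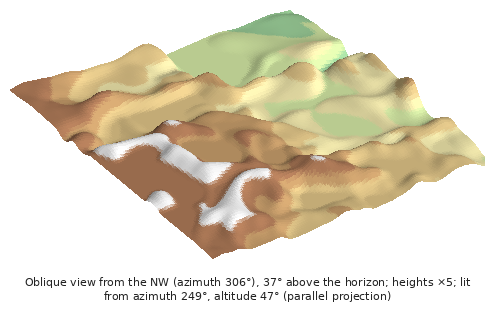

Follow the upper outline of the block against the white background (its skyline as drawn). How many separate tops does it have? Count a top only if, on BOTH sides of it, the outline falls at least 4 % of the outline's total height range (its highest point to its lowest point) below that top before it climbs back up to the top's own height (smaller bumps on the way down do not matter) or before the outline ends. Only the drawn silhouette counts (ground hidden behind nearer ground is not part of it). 2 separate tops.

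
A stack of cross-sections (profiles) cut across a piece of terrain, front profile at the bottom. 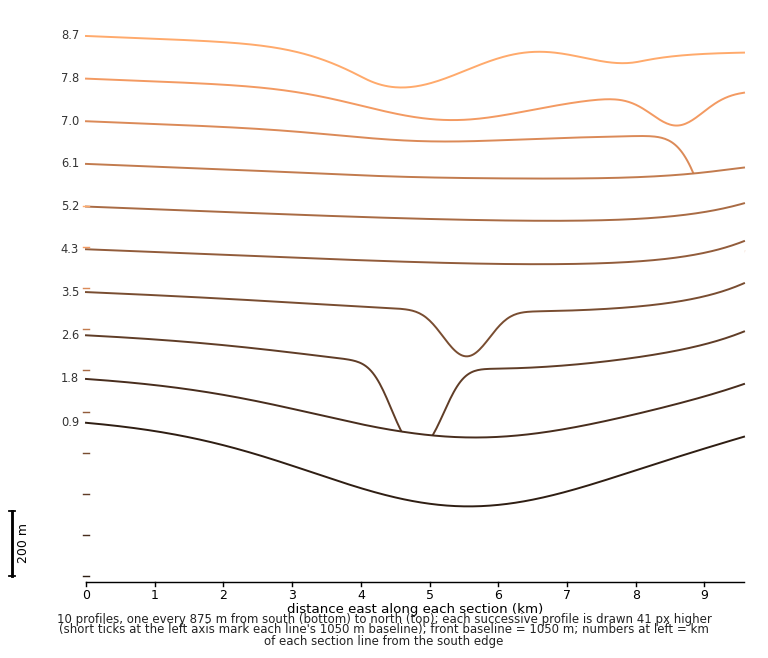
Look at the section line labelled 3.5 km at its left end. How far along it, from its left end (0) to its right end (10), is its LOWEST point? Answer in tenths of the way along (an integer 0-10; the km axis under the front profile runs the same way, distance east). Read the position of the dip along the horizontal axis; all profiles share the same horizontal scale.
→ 6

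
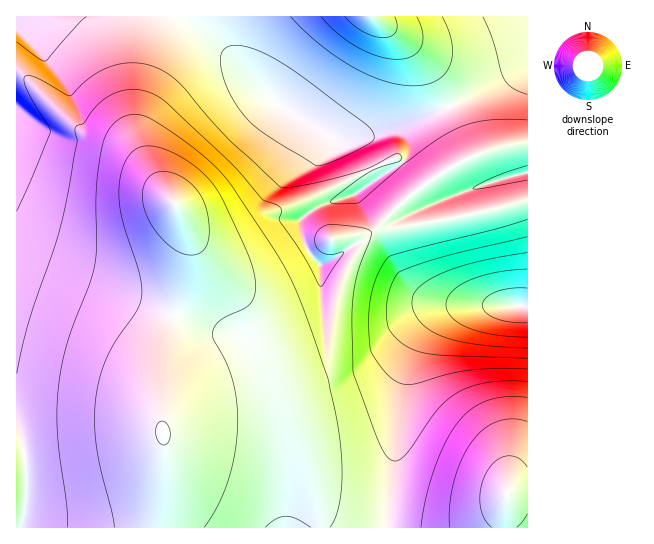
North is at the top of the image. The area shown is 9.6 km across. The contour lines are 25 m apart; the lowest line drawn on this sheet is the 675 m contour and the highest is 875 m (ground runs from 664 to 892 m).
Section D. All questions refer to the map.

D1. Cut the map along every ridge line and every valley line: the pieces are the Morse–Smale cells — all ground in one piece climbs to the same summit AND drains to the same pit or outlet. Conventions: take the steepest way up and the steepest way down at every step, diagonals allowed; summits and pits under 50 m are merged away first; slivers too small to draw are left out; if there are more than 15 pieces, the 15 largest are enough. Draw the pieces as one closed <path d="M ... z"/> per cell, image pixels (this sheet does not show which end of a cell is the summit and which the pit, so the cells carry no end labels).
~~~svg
<path d="M201 16l-185 1 1 443 97-12 33-7 12-4 4-3-3-23 1-49 7-28 20-57 3-14 0-17-6-23 14 24 18 18 22 12 20 0 18-6 54-32 32-4 11-4 39-38 38-26 44-19 33-6-1-77-48 27-45 21-60 22-32 6-11-2-62-42-62-66-6-9z"/><path d="M527 143l-32 5-44 19-38 26-39 38-11 4-32 4-54 32-18 6-20 0-22-12-18-18-13-22 5 21 0 17-3 14-20 57-8 37 0 40 3 23-4 3-12 4-33 7-97 12-1 67 370 1 18-149 7-24 9-20 15-18 19-9 15-3 59 1z"/><path d="M527 16l-325 0-1 6 6 9 62 66 62 42 12 2 31-6 60-22 91-45 3-3z"/><path d="M519 305l-50 0-15 3-19 9-15 18-9 20-7 24-17 138 0 11 141-1 0-220z"/>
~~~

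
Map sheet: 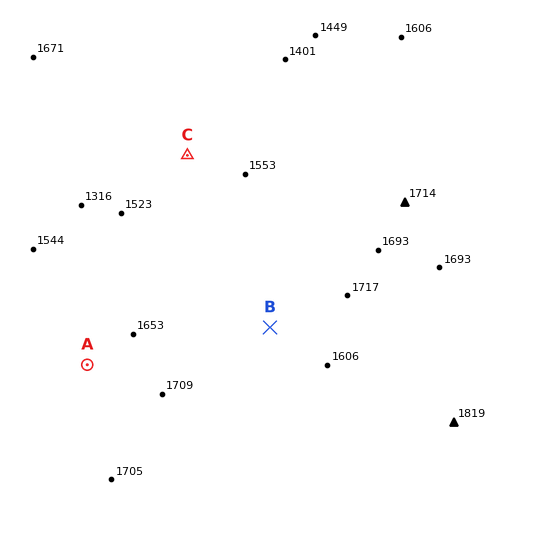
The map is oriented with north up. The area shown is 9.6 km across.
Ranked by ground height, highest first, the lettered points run B A C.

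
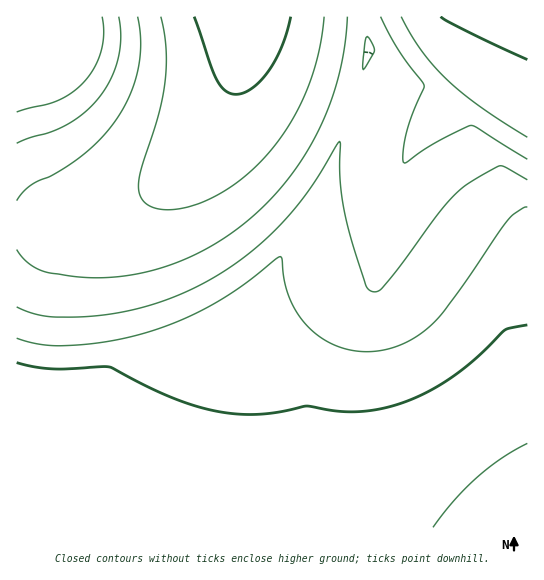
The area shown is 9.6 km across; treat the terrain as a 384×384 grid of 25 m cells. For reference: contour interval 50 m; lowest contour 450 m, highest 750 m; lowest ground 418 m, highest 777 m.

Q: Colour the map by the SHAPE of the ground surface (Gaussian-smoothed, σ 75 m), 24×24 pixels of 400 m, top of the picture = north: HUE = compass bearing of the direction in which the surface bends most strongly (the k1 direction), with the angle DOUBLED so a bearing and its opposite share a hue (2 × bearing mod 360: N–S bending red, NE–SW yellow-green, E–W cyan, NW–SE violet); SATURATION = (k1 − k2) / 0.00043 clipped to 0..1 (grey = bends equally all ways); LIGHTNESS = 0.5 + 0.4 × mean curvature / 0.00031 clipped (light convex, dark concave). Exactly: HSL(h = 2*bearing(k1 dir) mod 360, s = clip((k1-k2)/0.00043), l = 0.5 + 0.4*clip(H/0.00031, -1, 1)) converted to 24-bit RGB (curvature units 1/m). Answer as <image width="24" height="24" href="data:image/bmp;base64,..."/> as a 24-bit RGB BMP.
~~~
<image width="24" height="24" href="data:image/bmp;base64,Qk32BgAAAAAAADYAAAAoAAAAGAAAABgAAAABABgAAAAAAMAGAAATCwAAEwsAAAAAAAAAAAAAgIB/gIB/gIB/gIB/gIB/gIB/gIB/gIB/gYB/gYB/gYF/gYF/goF/goF+goF+goB+goB+goB+gn99gn59gX59gX19gH19gHx+gIB/gIB/gIB/gIB/gIB/gIB/gIB/gIB/gYB/gYB/gYB/gYB/goB/goB+goB+goB+goB+gn9+gn99gn59gn19gX19gX1+gHx+gIB/gIB/gIB/gIB/gIB/gIB/gIB/gIB/gYB/gYB/gYB/gYB/goB/goB+goB+goB+gn9+gn9+gn59gn19gn19gX1+gX1+gXx/gIB/gIB/gIB/gIB/gIB/gIB/gIB/gIB/gIB/gYB/gYB/gYB/gYB/goB+goB+gn9+gn9+gn5+gn59gn1+gn1+gX1+gX1/gXyAgIB/gIB/gIB/gIB/gIB/gIB/gIB/gIB/gIB/gYB/gYB/gYB/gYB/goB+gn58hX1yh4Jrhodsg4R3gn19gn1/gn1/gX2AgXyAgIB/gIB/gIB/gIB/gIB/gIB/gIB/gIB/gIB/gYB/gYB/gYB/gn19iWVkjmhajXpjjIZsiIxqeYxhZ4pccoRwgn1/gn2AgX2BgH9+gYF6gIF7gIB+gIB/gIB/gIB/gIB/gIB/gIB/gYB/gnx+jFpsjGxwiX58iYF8iYV9iId9hYd+gIZ9Y4prZ4Z2gX2BgX2BkmUblYwefI8eaYsbXYogZIxCeoN0gIB/gIB/gIB/gX9/il2AinJ/iH2Ainx9i4B8i4Z8iYp9hIh+gIZ/gIWCZYp/bYWEgn2Cj46Nj46OioORjYGRk49za5hCQI0ZNIoeaIdjgIB/gnGEi2OMiH2FiX2Di3yAjX57jod8iYx9gIp+f4eCf4aGfoOGW4KKfnyCj4+Pjo6PiICTjIGTj4GTkoGTk4KSepZnI48bIooobFmIhHmIh32Iin2JjXyHkXt/lIl6hpJ8fo2DfoqJfoSIfoGGaHmKb3aFj4+PjYyPh32TjICTj4CUkoCUlIGTlIGQlIKNUZlTCnRCbYqKg36IhX2Li3yPmHqTpod6e51/fY2LfoOFf3+Cf3+Bd3uEYG6Ij4+Pi4mQhnuUjH6UkH+Uk3+UlYCTlYCQlYGOlYKMXZmEBoFbd4KKf32JgXyLh3mPtYl+l5l8f4F/gIGBgICBf4CBfX+CWmiJj4+PiIWRhXqUjH2UkH2VlH6VlX+SlX+PlYCNloGKloGIQZqAFIRqgnp6g3p7gnx9nox2rpx2f4GAf4GAf4CAf4CAf4CAWWiJj4+PhYGShXmVjHuVkXyVlXyVln2Sln6Oln+LloCJloGHloGFF4+BQ4uJgn2Bg32BjYF7v6d0gIF/gIB+gIB+gIB9gIB9XG2Gj4+PgnyUhXiVjHmWknqWlnuVlnyQln2Nl36Jl3+Hl4CFl4GDlXl5A3d7eHuEg32Dhn2CyKh0gYB9gYB8gX97gn54hHlxfFZ6j4+PfneVhHWWjHaWlHeXl3iUl3qOl3uKl3yHl36El3+Cl4CAl4OBLI2YLnyNgX6Egn2FyZ11h4B5gnx5g3l1hHFvhHJyhSh5j4+Pe3OWg3KXjXOYl3SYmHaSmHeLmHmHmHuDmHyAmH5/mIF/l4SAlYR8AWJ8enuFf32FtIZ3qH9xg3Z2g3R2gnl7i0h6hiBmjo6Pdm2Ygm2ZkG6ZmXCXmXOOmXWHmXeCmXl+mXt8mH99mIN+mIeAmImBF3OTRnaQfX6GjX2M0nN2hnZ6gnp8hmh9gg5khnOOjo6PcWiagWaclGicm2uTm2+ImnKAmnV7mnh4mX16mYJ8mYZ+mIl/mIyBZpSaBliCfYCGfYGHrniLxXGSg3l+hhNyhl+deLCrhJdtZ2GWglyen1+fnmWLnWp+nG52m3Nym3t2moF5moZ7mYp9mY1/mI+Al5CCAFB+c3+IfoGFfoGFu3SZ3RmblDWmebqvdsm/aI0qTXsfHXYrmVSPoV16n2Runm1rnHlwnIF0m4d3mot6mo58mZB+mZKAmJOBHGiXO2qQfoCEi1NZiBkPtjQoer6sd8e2eKSegIB/f4B/VoZoE2xioVZeomhfn3lnnoNunYpynI52m5F5mpN8mpV+mZaAmZeBXo+cB0F/jChFkhcsg6V3fsCdeMOle5ONf3+AgH9/gH9/f4CAHFV7j0JNpH9aoYpkn5BsnZRxnJZ1m5h5m5l7mpp+mZqAmJmBkJaACgAzlTRmhJqEgLyKecOQfI6FgH+Af4CBgH9/gH9/gH9/NjGFXiuFpp5Xop9joJ9rnZ5xm511mZx5mJt7lpt+lpqAlZmBl455EwAzi3uPhq+BfMh7epp+gH+Af4GBdqeV"/>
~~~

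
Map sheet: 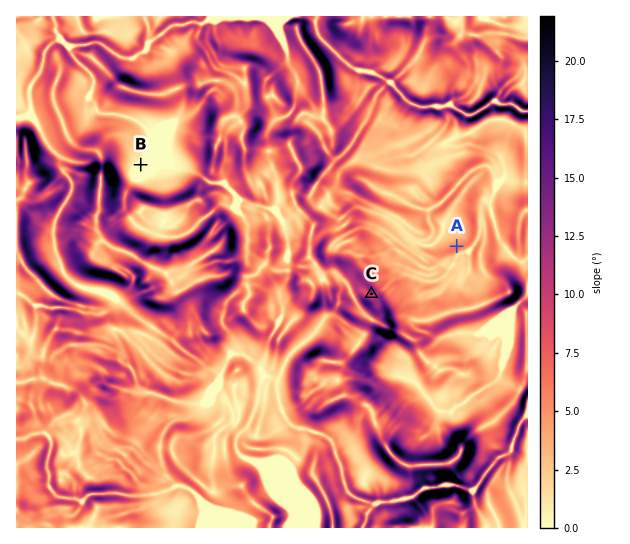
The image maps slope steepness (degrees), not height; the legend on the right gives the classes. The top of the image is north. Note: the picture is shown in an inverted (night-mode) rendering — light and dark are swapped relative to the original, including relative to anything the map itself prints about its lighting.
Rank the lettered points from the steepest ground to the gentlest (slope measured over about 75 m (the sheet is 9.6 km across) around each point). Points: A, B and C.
C A B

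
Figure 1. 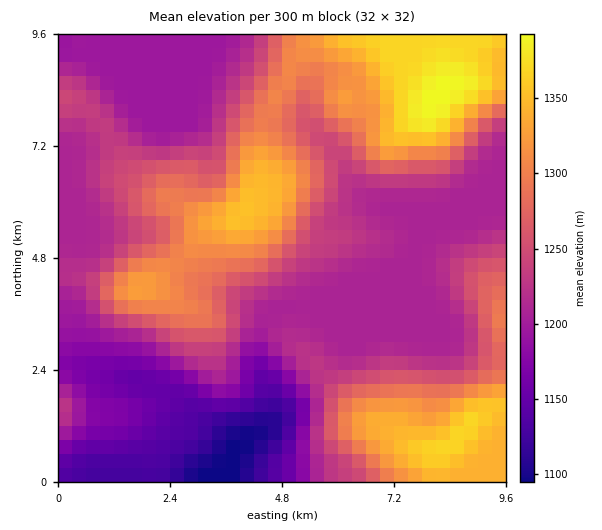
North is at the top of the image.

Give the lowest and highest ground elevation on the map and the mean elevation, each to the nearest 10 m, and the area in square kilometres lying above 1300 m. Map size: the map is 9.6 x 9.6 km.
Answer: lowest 1100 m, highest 1390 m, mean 1240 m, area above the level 21.8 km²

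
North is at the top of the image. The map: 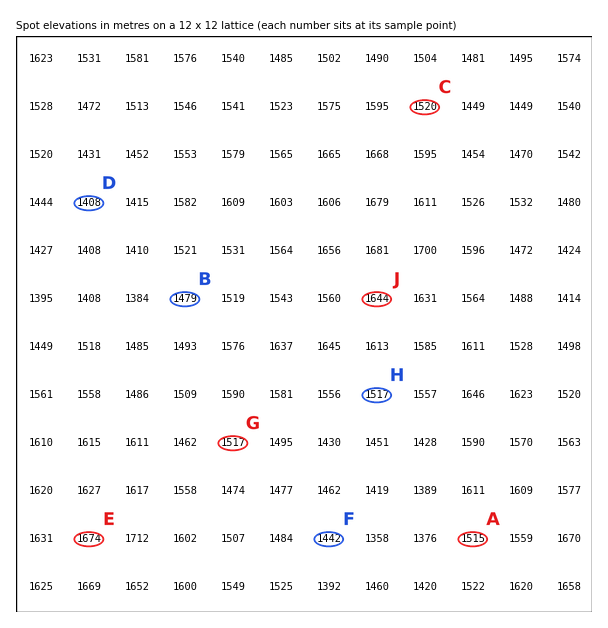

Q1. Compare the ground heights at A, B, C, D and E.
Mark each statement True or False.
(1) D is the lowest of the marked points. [True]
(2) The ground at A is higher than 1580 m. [False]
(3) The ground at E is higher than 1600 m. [True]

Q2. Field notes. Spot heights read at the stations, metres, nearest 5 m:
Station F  1440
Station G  1515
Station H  1515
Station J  1645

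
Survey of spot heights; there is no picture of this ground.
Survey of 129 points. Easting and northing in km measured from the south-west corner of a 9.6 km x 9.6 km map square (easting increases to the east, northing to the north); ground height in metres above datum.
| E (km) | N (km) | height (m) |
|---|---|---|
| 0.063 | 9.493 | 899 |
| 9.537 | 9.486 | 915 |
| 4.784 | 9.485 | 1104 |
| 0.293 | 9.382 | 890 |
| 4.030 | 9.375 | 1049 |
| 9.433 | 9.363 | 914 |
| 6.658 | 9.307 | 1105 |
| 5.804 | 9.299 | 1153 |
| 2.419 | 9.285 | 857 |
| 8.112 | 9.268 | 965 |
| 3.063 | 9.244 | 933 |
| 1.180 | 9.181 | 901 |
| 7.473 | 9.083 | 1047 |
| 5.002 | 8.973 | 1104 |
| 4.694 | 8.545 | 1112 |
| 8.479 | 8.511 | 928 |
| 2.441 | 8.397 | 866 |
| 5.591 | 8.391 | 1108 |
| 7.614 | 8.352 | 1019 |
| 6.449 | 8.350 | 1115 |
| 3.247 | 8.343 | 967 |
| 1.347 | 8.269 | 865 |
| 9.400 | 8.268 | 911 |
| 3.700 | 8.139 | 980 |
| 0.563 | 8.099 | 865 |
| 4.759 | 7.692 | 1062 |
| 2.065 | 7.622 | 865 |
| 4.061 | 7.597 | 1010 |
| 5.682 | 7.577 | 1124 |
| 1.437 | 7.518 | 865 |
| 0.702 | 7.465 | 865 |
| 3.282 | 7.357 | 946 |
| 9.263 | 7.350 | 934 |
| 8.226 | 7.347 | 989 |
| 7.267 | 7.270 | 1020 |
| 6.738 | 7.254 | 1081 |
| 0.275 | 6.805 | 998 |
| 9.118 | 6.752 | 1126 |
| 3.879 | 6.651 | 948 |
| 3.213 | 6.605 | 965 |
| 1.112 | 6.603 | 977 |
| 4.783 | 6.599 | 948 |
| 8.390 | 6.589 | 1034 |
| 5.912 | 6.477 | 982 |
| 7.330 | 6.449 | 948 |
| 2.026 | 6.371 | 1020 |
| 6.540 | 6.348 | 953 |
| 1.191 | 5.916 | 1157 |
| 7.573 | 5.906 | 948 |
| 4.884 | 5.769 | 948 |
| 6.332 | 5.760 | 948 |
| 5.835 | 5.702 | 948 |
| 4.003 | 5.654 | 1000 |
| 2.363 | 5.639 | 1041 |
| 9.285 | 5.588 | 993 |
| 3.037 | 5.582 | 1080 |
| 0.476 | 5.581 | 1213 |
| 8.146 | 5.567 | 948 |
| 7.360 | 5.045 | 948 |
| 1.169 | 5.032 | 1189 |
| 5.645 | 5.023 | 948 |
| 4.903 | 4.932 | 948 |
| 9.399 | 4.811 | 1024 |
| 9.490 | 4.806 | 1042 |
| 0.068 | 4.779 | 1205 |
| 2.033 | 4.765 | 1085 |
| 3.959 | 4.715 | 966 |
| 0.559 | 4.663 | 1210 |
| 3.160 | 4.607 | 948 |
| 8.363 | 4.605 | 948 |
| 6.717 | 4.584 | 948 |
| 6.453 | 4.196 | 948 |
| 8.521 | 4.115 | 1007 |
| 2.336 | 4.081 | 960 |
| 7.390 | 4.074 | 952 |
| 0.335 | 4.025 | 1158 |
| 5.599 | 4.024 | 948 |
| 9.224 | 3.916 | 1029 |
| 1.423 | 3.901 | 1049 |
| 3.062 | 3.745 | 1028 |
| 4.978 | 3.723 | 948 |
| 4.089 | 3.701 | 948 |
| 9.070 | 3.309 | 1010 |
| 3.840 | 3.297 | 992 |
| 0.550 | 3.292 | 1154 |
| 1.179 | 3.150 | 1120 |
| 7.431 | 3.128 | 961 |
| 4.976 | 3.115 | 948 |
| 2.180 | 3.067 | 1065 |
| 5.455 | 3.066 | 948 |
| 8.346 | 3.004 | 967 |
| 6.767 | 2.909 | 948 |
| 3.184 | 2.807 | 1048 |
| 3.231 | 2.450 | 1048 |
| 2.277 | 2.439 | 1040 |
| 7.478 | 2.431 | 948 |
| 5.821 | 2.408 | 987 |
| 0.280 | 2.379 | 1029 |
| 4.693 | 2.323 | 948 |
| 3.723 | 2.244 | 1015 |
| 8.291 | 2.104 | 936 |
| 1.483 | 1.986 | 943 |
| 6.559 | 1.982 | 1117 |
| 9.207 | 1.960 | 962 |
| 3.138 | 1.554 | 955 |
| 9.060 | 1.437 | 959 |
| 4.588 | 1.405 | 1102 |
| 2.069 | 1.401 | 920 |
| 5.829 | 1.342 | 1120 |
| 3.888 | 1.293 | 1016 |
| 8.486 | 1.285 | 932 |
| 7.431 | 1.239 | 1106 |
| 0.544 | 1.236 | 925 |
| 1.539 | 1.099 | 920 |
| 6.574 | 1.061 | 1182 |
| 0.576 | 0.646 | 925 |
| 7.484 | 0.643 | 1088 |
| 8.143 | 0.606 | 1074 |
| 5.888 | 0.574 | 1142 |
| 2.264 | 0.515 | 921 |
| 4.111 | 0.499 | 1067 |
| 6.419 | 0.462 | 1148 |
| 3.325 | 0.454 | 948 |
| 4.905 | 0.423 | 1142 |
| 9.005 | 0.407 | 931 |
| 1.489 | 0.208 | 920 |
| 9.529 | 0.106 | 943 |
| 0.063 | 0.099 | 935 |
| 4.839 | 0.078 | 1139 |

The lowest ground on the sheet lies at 855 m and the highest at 1220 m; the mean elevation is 1005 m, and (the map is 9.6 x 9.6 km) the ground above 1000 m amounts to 39.7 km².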